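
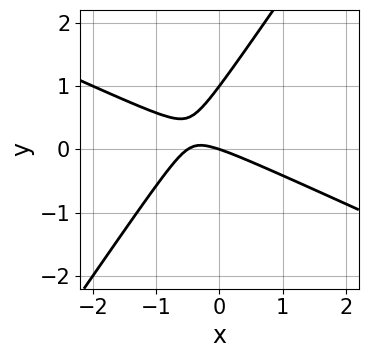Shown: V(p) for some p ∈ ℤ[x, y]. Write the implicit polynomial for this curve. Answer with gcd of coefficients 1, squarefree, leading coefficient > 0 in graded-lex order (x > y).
First, degree: no degree-1 curve has this shape, so deg p = 2.
Then, from the axis intercepts and sections: it crosses the x-axis at the gridline x = 0; the y-axis gridline crossings are at y ∈ {0, 1}.
Finally, solving for integer coefficients yields p as stated.

2*x^2 + 3*x*y - 3*y^2 + x + 3*y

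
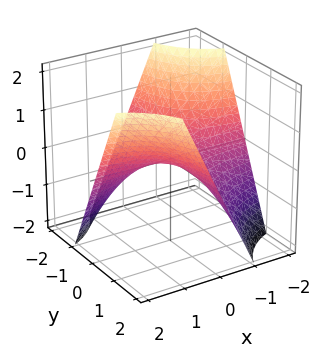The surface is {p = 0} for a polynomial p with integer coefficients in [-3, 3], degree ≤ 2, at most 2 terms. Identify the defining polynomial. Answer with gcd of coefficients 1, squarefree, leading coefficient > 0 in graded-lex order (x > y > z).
x*y - z

First, the degree is 2 — a hyperbolic paraboloid; a quadric.
Then, checking where it meets the axes: one z-axis crossing is at z = 0; the visible y-axis segment lies entirely on the surface.
Finally, solving for integer coefficients yields p as stated. Check: (2, 0, 0) on the x-axis lies on the surface, and p(2, 0, 0) = 0. ✓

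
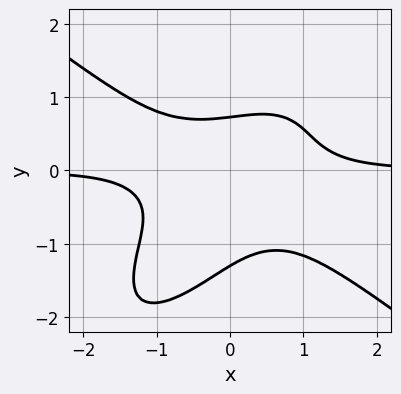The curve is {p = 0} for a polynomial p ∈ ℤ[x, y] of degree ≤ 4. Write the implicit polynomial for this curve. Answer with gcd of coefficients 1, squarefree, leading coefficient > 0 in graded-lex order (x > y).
Degree: the shape is more complex than any degree-3 curve, so deg p = 4.
Reading off the gridlines: it misses every integer gridline on the x-axis.
Fitting integer coefficients to these (and the overall shape) gives p.

3*x^3*y - 3*x*y^3 + 3*y^4 + 3*y^3 - 2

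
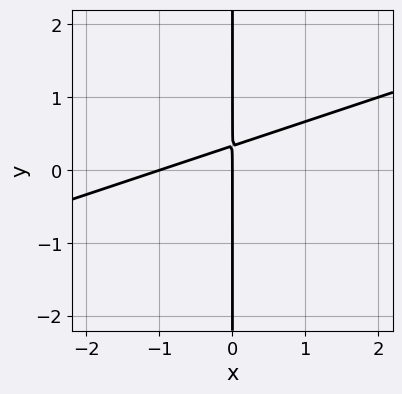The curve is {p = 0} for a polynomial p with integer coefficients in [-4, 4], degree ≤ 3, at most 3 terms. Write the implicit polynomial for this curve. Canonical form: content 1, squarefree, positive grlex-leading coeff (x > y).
x^2 - 3*x*y + x

(a) deg p = 2. No degree-1 curve has this shape.
(b) From the visible intercepts: the x-axis gridline crossings are at x ∈ {-1, 0}; the visible y-axis segment lies entirely on the curve.
(c) Assembling these constraints gives the stated polynomial.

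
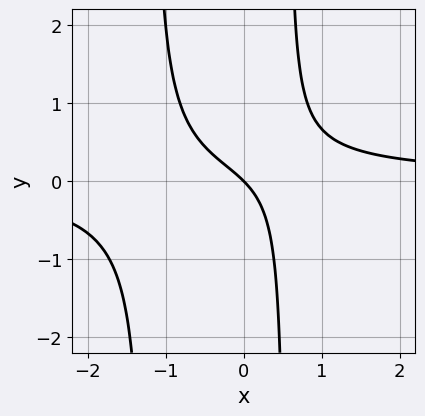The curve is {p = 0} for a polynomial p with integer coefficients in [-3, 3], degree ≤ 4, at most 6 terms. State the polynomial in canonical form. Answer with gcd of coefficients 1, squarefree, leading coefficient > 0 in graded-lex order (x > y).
3*x^2*y + 2*x*y - 2*x - 2*y

(a) The degree is 3 — the shape is more complex than any degree-2 curve.
(b) From the visible intercepts: one x-axis crossing is at x = 0; it crosses the y-axis at the gridline y = 0.
(c) Solving for integer coefficients yields p as stated.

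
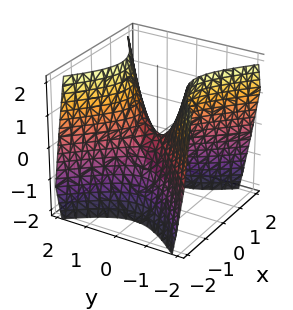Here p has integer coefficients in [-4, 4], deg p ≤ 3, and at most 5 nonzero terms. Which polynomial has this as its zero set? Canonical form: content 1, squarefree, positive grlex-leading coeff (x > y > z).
1. deg p = 2.
2. Symmetries: the y ↦ −y reflection is a symmetry, so y appears only in even powers; mirror symmetry x ↦ −x ⇒ only even powers of x.
3. From the visible intercepts: it meets the y-axis at y = 0 (among the integer gridlines); it crosses the x-axis at the gridline x = 0; it crosses the z-axis at the gridline z = 0.
4. These observations pin down the coefficients.

3*x^2 - 3*y^2 + 2*z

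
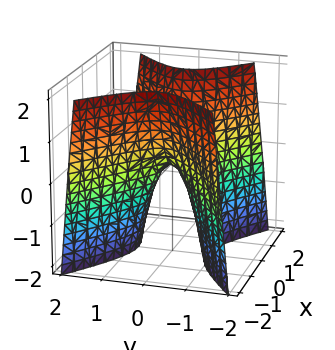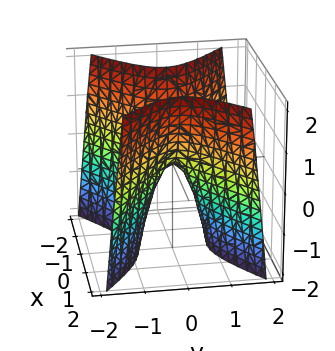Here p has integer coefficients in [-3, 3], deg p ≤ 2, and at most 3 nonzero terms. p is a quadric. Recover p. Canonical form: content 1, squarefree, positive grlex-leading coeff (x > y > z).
2*x^2 - 3*y^2 - z

First, degree: a hyperbolic paraboloid; a quadric, so deg p = 2.
Then, symmetries: mirror symmetry y ↦ −y ⇒ only even powers of y; the x ↦ −x reflection is a symmetry, so x appears only in even powers.
Then, from the axis intercepts and sections: it meets the y-axis at y = 0 (among the integer gridlines); it meets the z-axis at z = 0 (among the integer gridlines); it crosses the x-axis at the gridline x = 0.
Finally, fitting integer coefficients to these (and the overall shape) gives p.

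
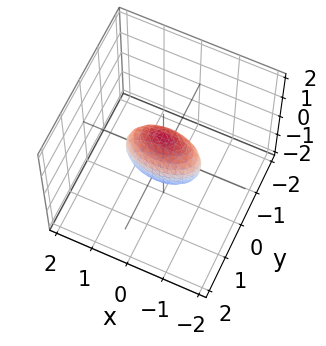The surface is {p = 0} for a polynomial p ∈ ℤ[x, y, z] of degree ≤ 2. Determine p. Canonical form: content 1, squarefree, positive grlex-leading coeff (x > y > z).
x^2 + 3*y^2 + z^2 - 1

First, degree: a closed, bounded, convex surface; a quadric, so deg p = 2.
Then, symmetries: the x ↦ −x reflection is a symmetry, so x appears only in even powers; the y ↦ −y reflection is a symmetry, so y appears only in even powers; mirror symmetry z ↦ −z ⇒ only even powers of z.
Then, against the integer gridlines: the z-axis gridline crossings are at z ∈ {-1, 1}; the x-axis gridline crossings are at x ∈ {-1, 1}.
Finally, assembling these constraints gives the stated polynomial.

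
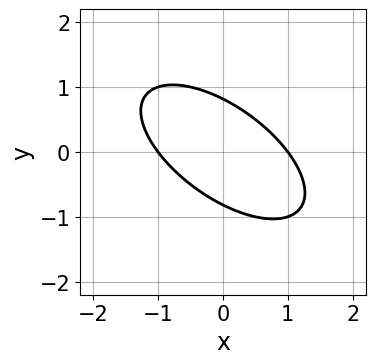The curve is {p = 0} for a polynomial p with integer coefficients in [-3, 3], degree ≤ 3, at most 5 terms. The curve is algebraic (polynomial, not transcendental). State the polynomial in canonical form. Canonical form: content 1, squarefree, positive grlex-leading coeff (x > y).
(a) deg p = 2.
(b) From the axis intercepts and sections: among the integer gridlines, it crosses the x-axis at x ∈ {-1, 1}.
(c) Fitting integer coefficients to these (and the overall shape) gives p.

2*x^2 + 3*x*y + 3*y^2 - 2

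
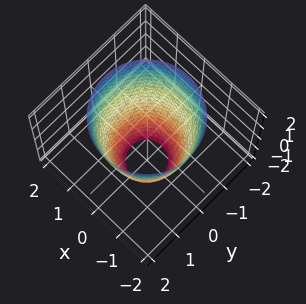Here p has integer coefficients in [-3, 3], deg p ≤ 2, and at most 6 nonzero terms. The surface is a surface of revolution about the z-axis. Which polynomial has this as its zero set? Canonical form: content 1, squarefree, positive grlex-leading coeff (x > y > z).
1. Degree: the shape is more complex than any degree-1 surface, so deg p = 2.
2. Symmetries: the z-axis is an axis of rotation, so x and y enter only as x² + y².
3. Reading off the gridlines: a circular section at z = -1 has radius exactly 1; it misses every integer gridline on the z-axis.
4. Together with the visible shape, these determine p as stated.

2*x^2 + 2*y^2 - z - 3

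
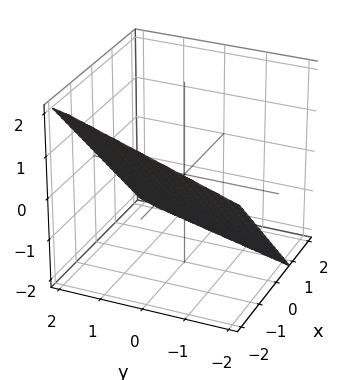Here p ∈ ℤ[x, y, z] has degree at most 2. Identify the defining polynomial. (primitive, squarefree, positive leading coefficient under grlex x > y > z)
3*x - y + 3*z + 2

First, deg p = 1. Every cross-section is a straight line — this is a plane.
Next, against the integer gridlines: it crosses the y-axis at the gridline y = 2.
Finally, together with the visible shape, these determine p as stated.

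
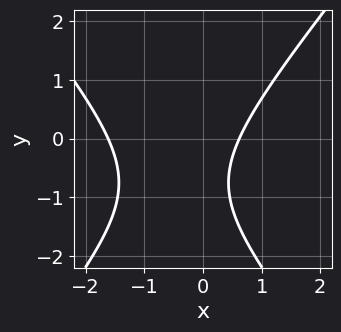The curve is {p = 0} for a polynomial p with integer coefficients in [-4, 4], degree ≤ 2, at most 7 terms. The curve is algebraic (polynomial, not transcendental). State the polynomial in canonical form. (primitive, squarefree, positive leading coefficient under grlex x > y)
1. deg p = 2. A generic line meets the curve in up to 2 points.
2. Checking where it meets the axes: no y-intercept at any integer in the box.
3. Solving for integer coefficients yields p as stated.

3*x^2 - 2*y^2 + 3*x - 3*y - 3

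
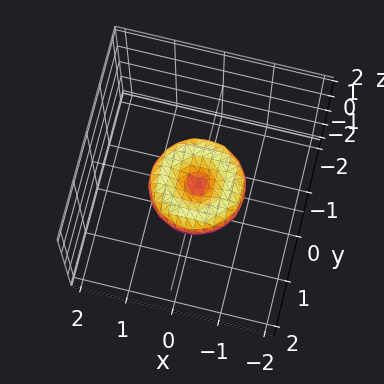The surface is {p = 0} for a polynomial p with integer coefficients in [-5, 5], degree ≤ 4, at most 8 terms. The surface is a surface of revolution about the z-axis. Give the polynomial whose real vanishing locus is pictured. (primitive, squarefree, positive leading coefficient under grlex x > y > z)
2*x^4 + 4*x^2*y^2 + 2*y^4 - 2*x^2 - 2*y^2 + 3*z^2

(a) Degree: the shape is more complex than any degree-3 surface, so deg p = 4.
(b) By symmetry, the surface is invariant under rotation about z: p = q(x² + y², z).
(c) Reading off the gridlines: one z-axis crossing is at z = 0; a circular section at z = 0 has radius exactly 1.
(d) Fitting integer coefficients to these (and the overall shape) gives p.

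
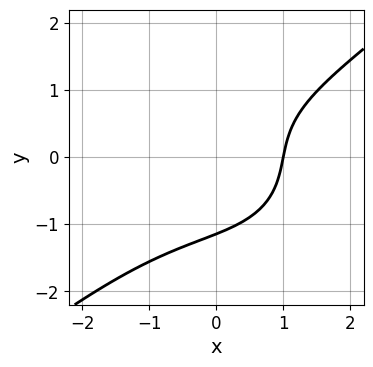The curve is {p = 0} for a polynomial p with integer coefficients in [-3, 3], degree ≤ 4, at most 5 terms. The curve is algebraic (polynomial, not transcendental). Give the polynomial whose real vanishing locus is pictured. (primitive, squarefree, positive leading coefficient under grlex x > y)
x^3 - 2*y^3 - x*y + 2*x - 3

The degree is 3 — the shape is more complex than any degree-2 curve.
Against the integer gridlines: it meets the x-axis at x = 1 (among the integer gridlines).
Putting this together gives p.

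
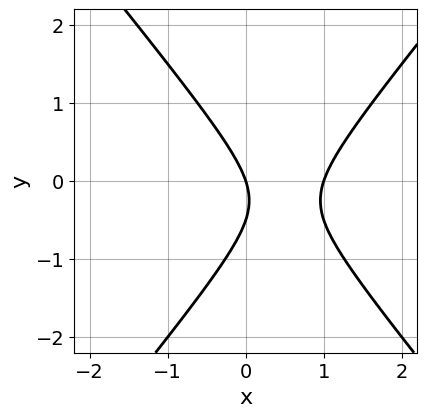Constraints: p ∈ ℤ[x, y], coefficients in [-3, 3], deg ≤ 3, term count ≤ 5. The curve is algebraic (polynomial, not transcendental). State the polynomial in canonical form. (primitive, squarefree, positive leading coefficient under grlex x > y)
1. The degree is 2 — no degree-1 curve has this shape.
2. Reading off the gridlines: the x-axis gridline crossings are at x ∈ {0, 1}; one y-axis crossing is at y = 0.
3. Solving for integer coefficients yields p as stated.

3*x^2 - 2*y^2 - 3*x - y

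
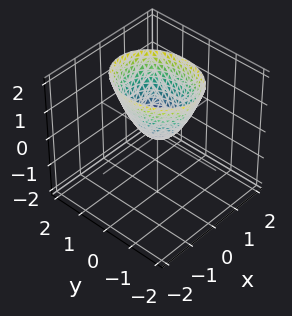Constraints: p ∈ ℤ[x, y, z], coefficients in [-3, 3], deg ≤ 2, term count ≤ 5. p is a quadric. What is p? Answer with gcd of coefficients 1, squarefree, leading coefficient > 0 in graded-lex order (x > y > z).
3*x^2 + 2*y^2 - 2*z

First, degree: a paraboloid; a quadric, so deg p = 2.
Then, symmetries: the y ↦ −y reflection is a symmetry, so y appears only in even powers; mirror symmetry x ↦ −x ⇒ only even powers of x.
Next, checking where it meets the axes: it crosses the z-axis at the gridline z = 0; it meets the y-axis at y = 0 (among the integer gridlines).
Finally, these observations pin down the coefficients.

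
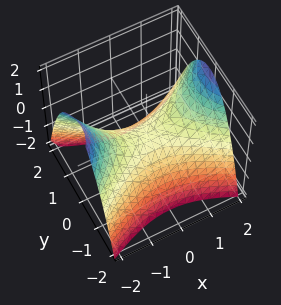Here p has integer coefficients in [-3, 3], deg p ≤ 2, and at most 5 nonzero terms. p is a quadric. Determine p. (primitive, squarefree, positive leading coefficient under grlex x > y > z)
First, degree: a saddle surface; a quadric, so deg p = 2.
Next, symmetries: mirror symmetry x ↦ −x ⇒ only even powers of x; mirror symmetry y ↦ −y ⇒ only even powers of y.
Then, from the visible intercepts: it crosses the y-axis at the gridline y = 0; it crosses the x-axis at the gridline x = 0.
Finally, fitting integer coefficients to these (and the overall shape) gives p.

x^2 - 2*y^2 - 2*z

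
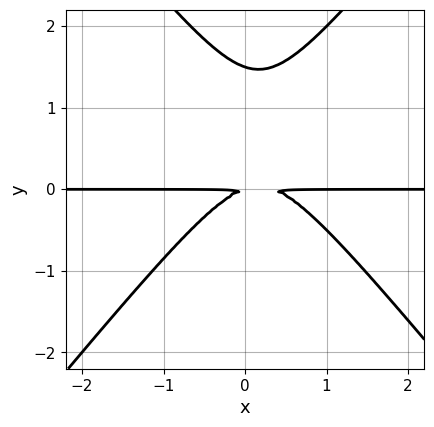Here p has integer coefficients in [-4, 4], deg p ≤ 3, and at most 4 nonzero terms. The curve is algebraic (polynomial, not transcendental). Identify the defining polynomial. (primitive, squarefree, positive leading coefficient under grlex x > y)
1. deg p = 3.
2. Reading off the gridlines: every point of the x-axis in the box is on the curve.
3. These observations pin down the coefficients.

3*x^2*y - 2*y^3 - x*y + 3*y^2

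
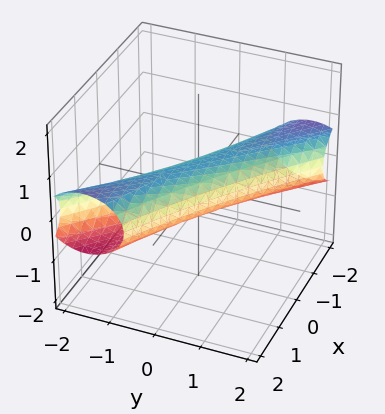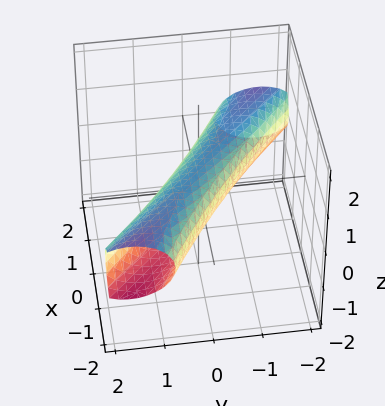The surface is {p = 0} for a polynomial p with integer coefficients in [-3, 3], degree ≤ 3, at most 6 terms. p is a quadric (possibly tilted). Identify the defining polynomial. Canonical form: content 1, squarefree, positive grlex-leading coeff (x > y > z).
(a) The degree is 2 — a generic line meets the surface in up to 2 points.
(b) Checking where it meets the axes: among the integer gridlines, it crosses the x-axis at x ∈ {-1, 1}.
(c) Together with the visible shape, these determine p as stated.

x^2 + 3*x*y + 2*y^2 + 3*z^2 - 1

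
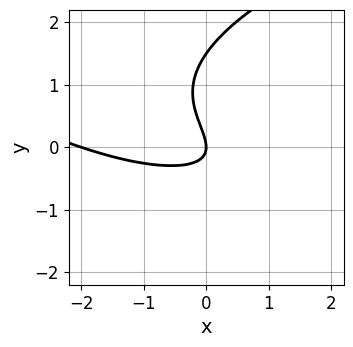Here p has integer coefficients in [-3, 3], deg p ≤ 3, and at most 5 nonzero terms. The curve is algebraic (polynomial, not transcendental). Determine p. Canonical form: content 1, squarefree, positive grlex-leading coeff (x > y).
2*y^3 - x^2 - 3*x*y - 3*y^2 - 2*x

1. The degree is 3 — the shape is more complex than any degree-2 curve.
2. From the axis intercepts and sections: among the integer gridlines, it crosses the x-axis at x ∈ {-2, 0}; it meets the y-axis at y = 0 (among the integer gridlines).
3. Fitting integer coefficients to these (and the overall shape) gives p.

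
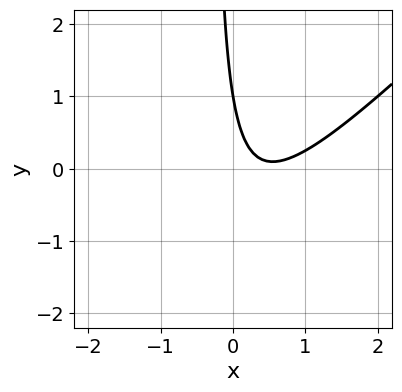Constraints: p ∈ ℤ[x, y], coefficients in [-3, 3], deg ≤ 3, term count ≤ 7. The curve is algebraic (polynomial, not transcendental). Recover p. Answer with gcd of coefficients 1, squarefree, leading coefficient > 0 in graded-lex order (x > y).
3*x^2 - 3*x*y - 3*x - y + 1

First, deg p = 2.
Next, against the integer gridlines: it meets the y-axis at y = 1 (among the integer gridlines); no x-intercept at any integer in the box.
Finally, matching integer coefficients to the picture gives p.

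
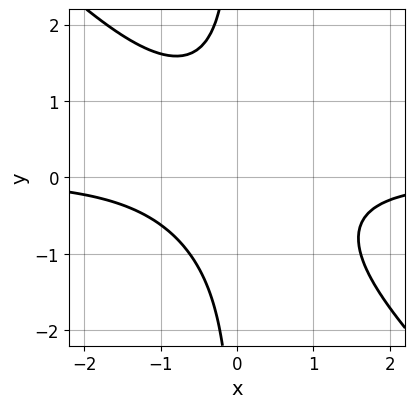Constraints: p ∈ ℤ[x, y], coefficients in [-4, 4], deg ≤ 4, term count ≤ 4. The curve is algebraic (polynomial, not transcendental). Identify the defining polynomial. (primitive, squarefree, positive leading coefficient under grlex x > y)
(a) Degree: no degree-2 curve has this shape, so deg p = 3.
(b) Checking where it meets the axes: it misses every integer gridline on the y-axis; it misses every integer gridline on the x-axis.
(c) The integer polynomial consistent with all of this is the stated p.

x^2*y + x*y^2 + 1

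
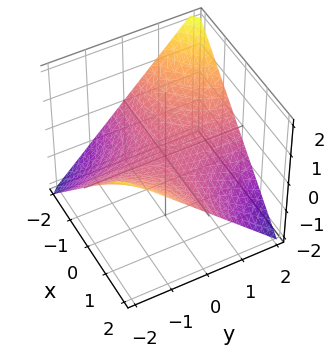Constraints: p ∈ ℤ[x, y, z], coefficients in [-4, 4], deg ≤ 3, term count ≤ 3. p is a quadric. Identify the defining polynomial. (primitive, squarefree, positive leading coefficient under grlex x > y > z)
1. The degree is 2 — a hyperbolic paraboloid; a quadric.
2. Checking where it meets the axes: the visible x-axis segment lies entirely on the surface; the visible y-axis segment lies entirely on the surface; it meets the z-axis at z = 0 (among the integer gridlines).
3. Assembling these constraints gives the stated polynomial.

x*y + 2*z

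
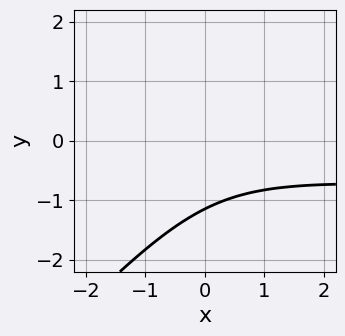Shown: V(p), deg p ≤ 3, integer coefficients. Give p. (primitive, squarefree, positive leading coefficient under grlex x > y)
x^2*y - 3*x*y^2 + 2*y^3 + x^2 + 3

(a) Degree: no degree-2 curve has this shape, so deg p = 3.
(b) From the visible intercepts: the curve avoids every integer x-axis point in the box.
(c) Together with the visible shape, these determine p as stated.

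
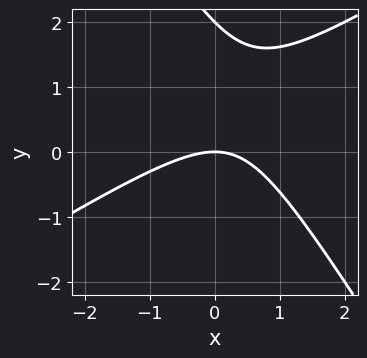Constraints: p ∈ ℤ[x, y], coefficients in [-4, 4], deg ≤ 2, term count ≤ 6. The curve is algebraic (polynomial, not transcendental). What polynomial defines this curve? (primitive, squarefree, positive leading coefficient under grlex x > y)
(a) Degree: a generic line meets the curve in up to 2 points, so deg p = 2.
(b) From the axis intercepts and sections: one x-axis crossing is at x = 0; the y-axis gridline crossings are at y ∈ {0, 2}.
(c) Assembling these constraints gives the stated polynomial.

x^2 - x*y - y^2 + 2*y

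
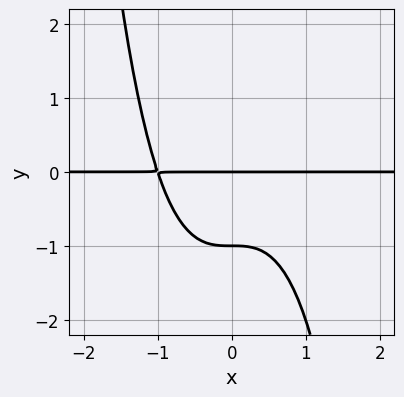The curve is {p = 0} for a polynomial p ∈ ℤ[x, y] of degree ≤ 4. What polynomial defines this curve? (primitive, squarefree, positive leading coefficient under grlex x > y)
x^3*y + y^2 + y

1. Degree: no degree-3 curve has this shape, so deg p = 4.
2. Checking where it meets the axes: among the integer gridlines, it crosses the y-axis at y ∈ {-1, 0}; the visible x-axis segment lies entirely on the curve.
3. Assembling these constraints gives the stated polynomial.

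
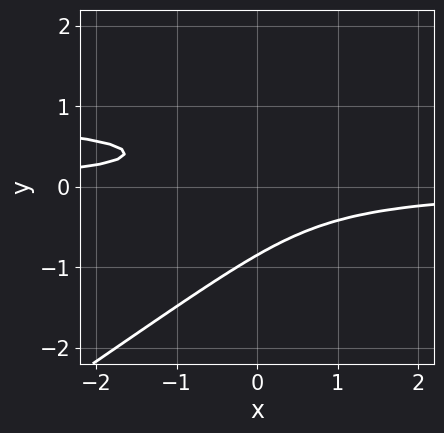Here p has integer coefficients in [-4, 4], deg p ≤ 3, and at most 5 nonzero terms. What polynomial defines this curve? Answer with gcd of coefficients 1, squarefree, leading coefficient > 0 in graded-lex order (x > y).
First, deg p = 3. No degree-2 curve has this shape.
Then, reading off the gridlines: it misses every integer gridline on the x-axis.
Finally, assembling these constraints gives the stated polynomial.

2*x*y^2 - 3*y^3 - 2*x*y + y - 1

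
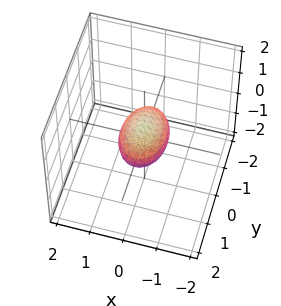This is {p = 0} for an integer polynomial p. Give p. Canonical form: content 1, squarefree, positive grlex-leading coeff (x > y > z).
2*x^2 + y^2 + 3*z^2 - 1

deg p = 2. Bounded and convex; a quadric.
Symmetries: it's symmetric under y → −y, forcing even powers of y; mirror symmetry z ↦ −z ⇒ only even powers of z; mirror symmetry x ↦ −x ⇒ only even powers of x.
From the visible intercepts: among the integer gridlines, it crosses the y-axis at y ∈ {-1, 1}.
Together with the visible shape, these determine p as stated.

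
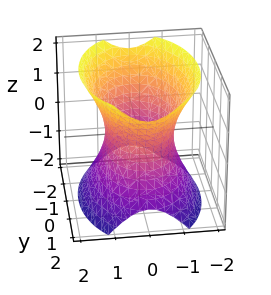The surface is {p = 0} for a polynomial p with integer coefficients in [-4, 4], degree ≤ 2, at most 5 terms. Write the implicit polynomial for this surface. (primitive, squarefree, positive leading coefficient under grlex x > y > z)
(a) Degree: an hourglass — one-sheet hyperboloid; a quadric, so deg p = 2.
(b) Symmetries: mirror symmetry z ↦ −z ⇒ only even powers of z; the x ↦ −x reflection is a symmetry, so x appears only in even powers; mirror symmetry y ↦ −y ⇒ only even powers of y.
(c) Against the integer gridlines: it misses every integer gridline on the z-axis; the x-axis gridline crossings are at x ∈ {-1, 1}.
(d) Fitting integer coefficients to these (and the overall shape) gives p.

2*x^2 + y^2 - z^2 - 2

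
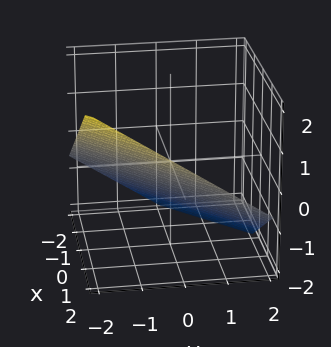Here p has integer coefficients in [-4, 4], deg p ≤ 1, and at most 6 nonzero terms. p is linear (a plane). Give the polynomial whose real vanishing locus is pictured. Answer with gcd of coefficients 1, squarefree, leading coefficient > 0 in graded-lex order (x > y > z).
2*x - 2*y - 3*z - 2

(a) Degree: the surface is flat (a plane), so deg p = 1.
(b) Checking where it meets the axes: it meets the x-axis at x = 1 (among the integer gridlines); it meets the y-axis at y = -1 (among the integer gridlines).
(c) The integer polynomial consistent with all of this is the stated p.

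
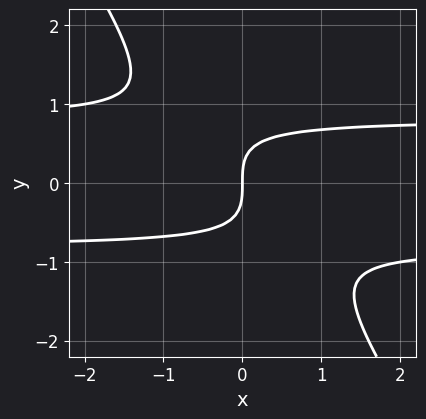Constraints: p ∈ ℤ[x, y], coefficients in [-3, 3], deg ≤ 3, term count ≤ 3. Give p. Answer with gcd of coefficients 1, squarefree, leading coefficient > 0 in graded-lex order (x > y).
(a) The degree is 3 — the shape is more complex than any degree-2 curve.
(b) Observable constraints: it crosses the x-axis at the gridline x = 0; it meets the y-axis at y = 0 (among the integer gridlines).
(c) The integer polynomial consistent with all of this is the stated p.

3*x*y^2 + 2*y^3 - 2*x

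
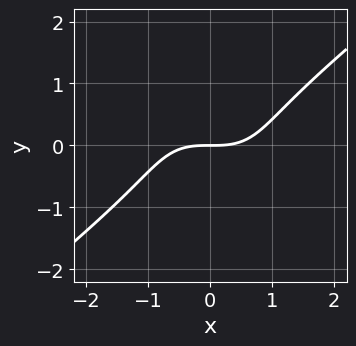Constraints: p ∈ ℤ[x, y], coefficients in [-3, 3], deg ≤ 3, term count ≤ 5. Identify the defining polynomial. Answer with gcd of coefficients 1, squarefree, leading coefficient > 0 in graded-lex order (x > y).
x^3 - 2*y^3 - 2*y

deg p = 3. A generic line meets the curve in up to 3 points.
From the visible intercepts: it meets the y-axis at y = 0 (among the integer gridlines); it crosses the x-axis at the gridline x = 0.
Together with the visible shape, these determine p as stated.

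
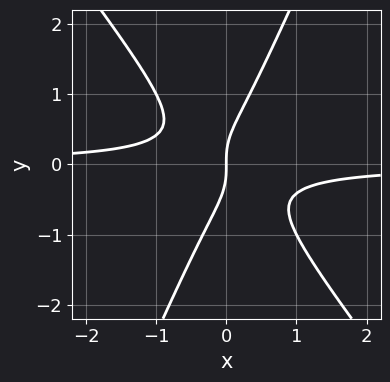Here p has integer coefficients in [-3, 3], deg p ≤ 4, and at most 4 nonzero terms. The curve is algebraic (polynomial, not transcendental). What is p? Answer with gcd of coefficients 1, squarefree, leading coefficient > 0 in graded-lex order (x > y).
3*x^2*y + x*y^2 - y^3 + x

The degree is 3 — no degree-2 curve has this shape.
Checking where it meets the axes: it meets the y-axis at y = 0 (among the integer gridlines); one x-axis crossing is at x = 0.
Together with the visible shape, these determine p as stated.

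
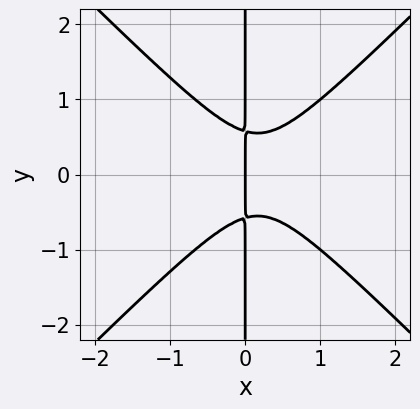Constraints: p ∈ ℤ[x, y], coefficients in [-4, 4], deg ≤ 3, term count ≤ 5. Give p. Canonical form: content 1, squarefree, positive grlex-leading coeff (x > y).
The degree is 3 — a generic line meets the curve in up to 3 points.
Symmetries: mirror symmetry y ↦ −y ⇒ only even powers of y.
From the visible intercepts: it meets the x-axis at x = 0 (among the integer gridlines); every point of the y-axis in the box is on the curve.
Solving for integer coefficients yields p as stated.

3*x^3 - 3*x*y^2 - x^2 + x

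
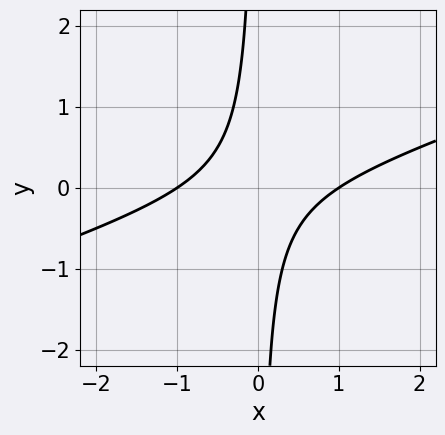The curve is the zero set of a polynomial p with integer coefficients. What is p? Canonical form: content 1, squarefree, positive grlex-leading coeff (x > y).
x^2 - 3*x*y - 1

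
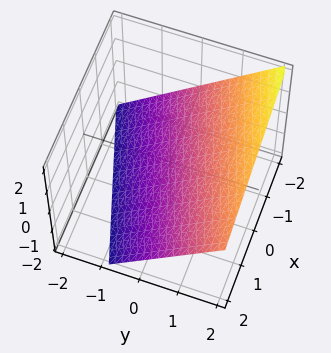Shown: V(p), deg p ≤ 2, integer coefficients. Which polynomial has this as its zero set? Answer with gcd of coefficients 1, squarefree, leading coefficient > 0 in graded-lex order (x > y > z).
x - 3*y + 3*z + 2

deg p = 1. Every cross-section is a straight line — this is a plane.
Reading off the gridlines: it crosses the x-axis at the gridline x = -2.
These observations pin down the coefficients.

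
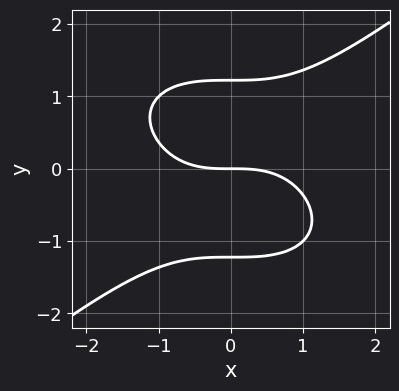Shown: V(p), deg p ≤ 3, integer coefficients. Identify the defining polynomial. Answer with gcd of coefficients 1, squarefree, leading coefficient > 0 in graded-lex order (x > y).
(a) deg p = 3.
(b) Observable constraints: it meets the y-axis at y = 0 (among the integer gridlines); one x-axis crossing is at x = 0.
(c) Matching integer coefficients to the picture gives p.

x^3 - 2*y^3 + 3*y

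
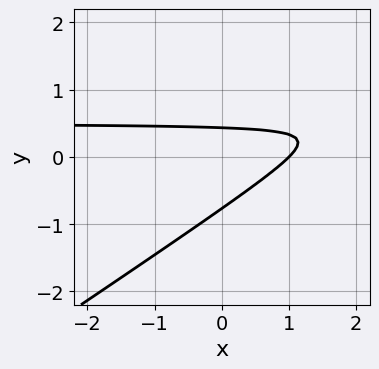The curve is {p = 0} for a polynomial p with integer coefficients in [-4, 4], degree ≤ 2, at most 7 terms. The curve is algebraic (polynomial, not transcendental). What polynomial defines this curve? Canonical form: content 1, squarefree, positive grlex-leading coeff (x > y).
First, deg p = 2. No degree-1 curve has this shape.
Next, against the integer gridlines: it meets the x-axis at x = 1 (among the integer gridlines).
Finally, assembling these constraints gives the stated polynomial.

2*x*y - 3*y^2 - x - y + 1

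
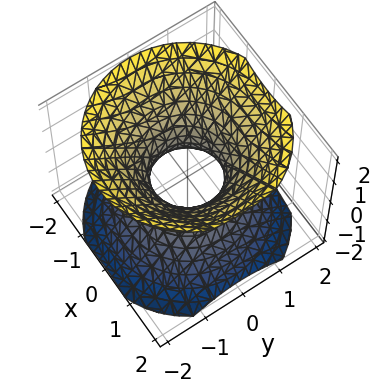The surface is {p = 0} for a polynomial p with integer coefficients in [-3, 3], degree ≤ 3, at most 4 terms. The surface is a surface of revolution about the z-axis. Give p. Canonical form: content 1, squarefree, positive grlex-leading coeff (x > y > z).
3*x^2 + 3*y^2 - 3*z^2 - 2

(a) The degree is 2 — a generic line meets the surface in up to 2 points.
(b) Symmetry: the z-axis is an axis of rotation, so x and y enter only as x² + y².
(c) From the visible intercepts: it misses every integer gridline on the z-axis; a circular section at z = 1 has radius between 1 and 2.
(d) These observations pin down the coefficients.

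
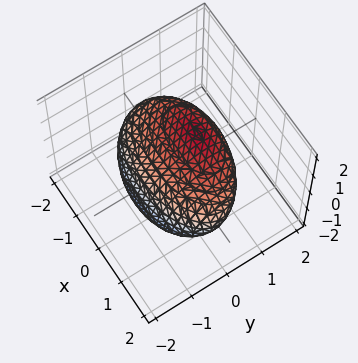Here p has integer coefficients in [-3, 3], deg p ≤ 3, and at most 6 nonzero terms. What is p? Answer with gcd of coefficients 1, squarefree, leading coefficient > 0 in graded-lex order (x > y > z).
The degree is 2 — no degree-1 surface has this shape.
Against the integer gridlines: the z-axis gridline crossings are at z ∈ {-1, 1}; among the integer gridlines, it crosses the y-axis at y ∈ {-1, 1}.
Together with the visible shape, these determine p as stated.

x^2 + 3*y^2 - 3*y*z + 3*z^2 - 3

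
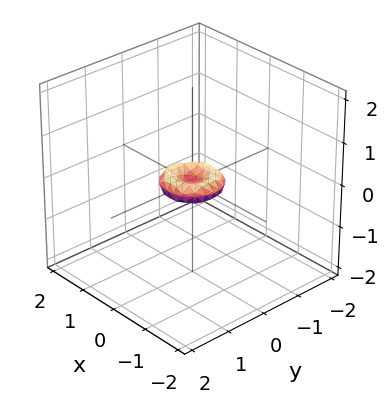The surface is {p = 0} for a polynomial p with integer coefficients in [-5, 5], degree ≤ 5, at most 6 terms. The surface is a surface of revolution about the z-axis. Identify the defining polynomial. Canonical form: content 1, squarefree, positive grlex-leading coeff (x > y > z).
2*x^4 + 4*x^2*y^2 + 2*y^4 - x^2 - y^2 + 3*z^2

1. The degree is 4 — no degree-3 surface has this shape.
2. Symmetry: the z-axis is an axis of rotation, so x and y enter only as x² + y².
3. Against the integer gridlines: one z-axis crossing is at z = 0; a circular section at z = 0 has radius between 0 and 1.
4. Solving for integer coefficients yields p as stated.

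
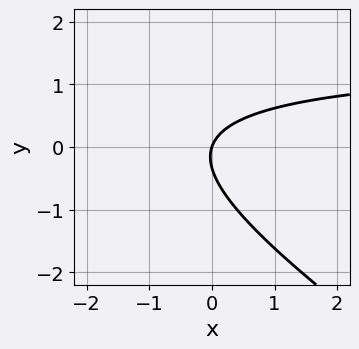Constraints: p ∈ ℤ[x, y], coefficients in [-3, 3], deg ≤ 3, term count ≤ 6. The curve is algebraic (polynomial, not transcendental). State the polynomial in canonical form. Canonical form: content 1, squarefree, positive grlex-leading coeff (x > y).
2*x*y + 3*y^2 - 3*x + y

(a) Degree: a generic line meets the curve in up to 2 points, so deg p = 2.
(b) From the axis intercepts and sections: it crosses the y-axis at the gridline y = 0; it meets the x-axis at x = 0 (among the integer gridlines).
(c) Together with the visible shape, these determine p as stated.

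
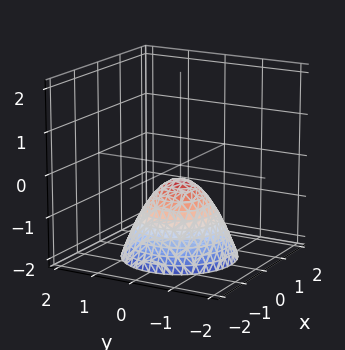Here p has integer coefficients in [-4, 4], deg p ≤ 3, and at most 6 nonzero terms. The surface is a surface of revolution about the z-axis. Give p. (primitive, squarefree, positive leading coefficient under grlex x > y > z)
3*x^2 + 3*y^2 + 3*z + 1

deg p = 2.
Symmetries: rotational symmetry about the z-axis ⇒ p depends on x, y only through x² + y².
Reading off the gridlines: no y-intercept at any integer in the box; it misses every integer gridline on the x-axis.
Matching integer coefficients to the picture gives p.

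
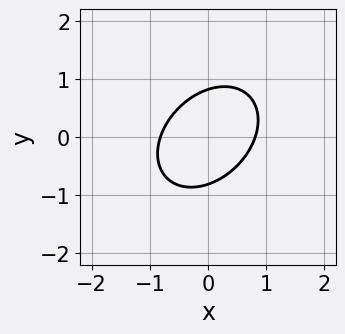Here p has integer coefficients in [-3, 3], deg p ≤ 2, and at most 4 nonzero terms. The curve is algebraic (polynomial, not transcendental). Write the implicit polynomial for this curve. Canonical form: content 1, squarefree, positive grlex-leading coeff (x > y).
First, the degree is 2 — no degree-1 curve has this shape.
Finally, putting this together gives p.

3*x^2 - 2*x*y + 3*y^2 - 2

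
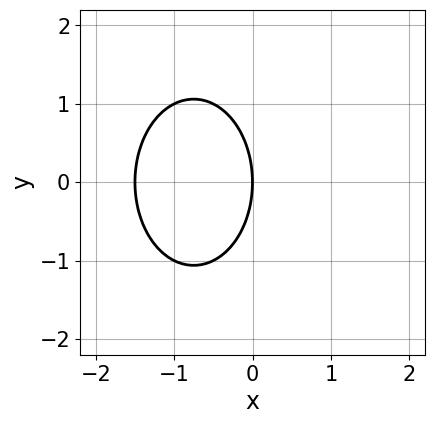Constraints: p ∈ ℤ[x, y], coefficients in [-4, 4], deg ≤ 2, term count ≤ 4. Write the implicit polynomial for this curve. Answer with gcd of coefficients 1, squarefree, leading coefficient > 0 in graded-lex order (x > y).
First, deg p = 2. A generic line meets the curve in up to 2 points.
Then, symmetries: mirror symmetry y ↦ −y ⇒ only even powers of y.
Then, checking where it meets the axes: it crosses the y-axis at the gridline y = 0; one x-axis crossing is at x = 0.
Finally, matching integer coefficients to the picture gives p.

2*x^2 + y^2 + 3*x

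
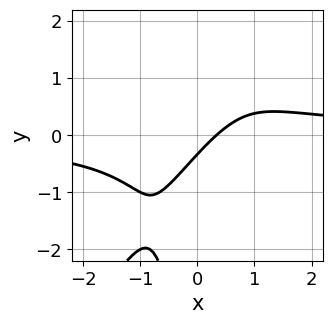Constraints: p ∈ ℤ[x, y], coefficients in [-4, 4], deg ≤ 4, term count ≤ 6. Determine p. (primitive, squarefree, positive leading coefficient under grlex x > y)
deg p = 3.
Matching integer coefficients to the picture gives p.

3*x^2*y - 2*x*y^2 - 3*x + 3*y + 1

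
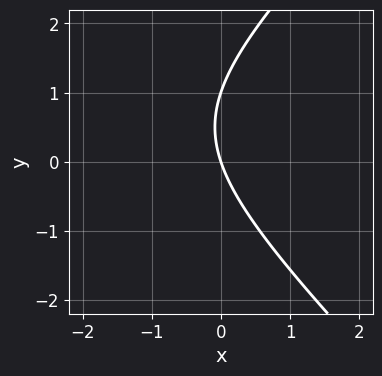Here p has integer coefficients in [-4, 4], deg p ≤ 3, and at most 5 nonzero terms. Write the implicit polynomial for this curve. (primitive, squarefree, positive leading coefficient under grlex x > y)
x^2 - y^2 + 3*x + y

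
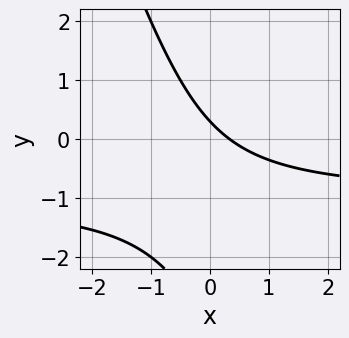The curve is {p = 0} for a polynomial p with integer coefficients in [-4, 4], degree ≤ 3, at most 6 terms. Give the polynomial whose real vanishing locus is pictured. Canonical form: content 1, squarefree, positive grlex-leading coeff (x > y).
3*x*y + y^2 + 3*x + 3*y - 1

(a) deg p = 2. No degree-1 curve has this shape.
(b) Matching integer coefficients to the picture gives p.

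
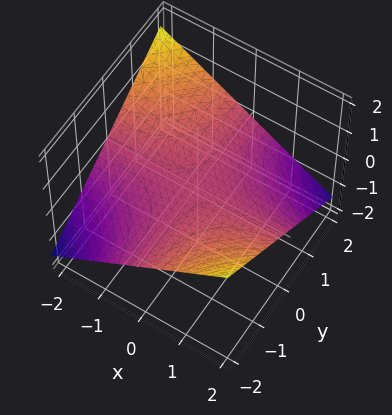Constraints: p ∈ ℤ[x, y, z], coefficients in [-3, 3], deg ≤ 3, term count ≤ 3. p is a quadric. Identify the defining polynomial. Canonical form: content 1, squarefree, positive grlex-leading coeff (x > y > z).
x*y + 3*z

1. deg p = 2. A hyperbolic paraboloid; a quadric.
2. Reading off the gridlines: it crosses the z-axis at the gridline z = 0; the visible y-axis segment lies entirely on the surface.
3. Putting this together gives p. Check: (-1, 0, 0) on the x-axis lies on the surface, and p(-1, 0, 0) = 0. ✓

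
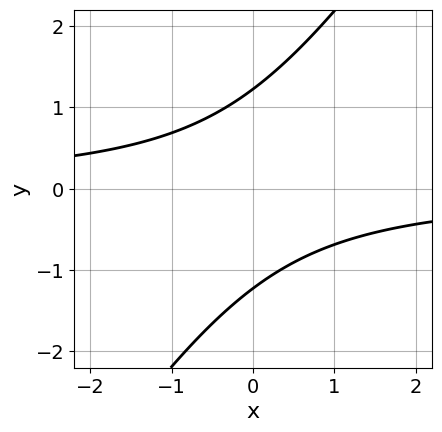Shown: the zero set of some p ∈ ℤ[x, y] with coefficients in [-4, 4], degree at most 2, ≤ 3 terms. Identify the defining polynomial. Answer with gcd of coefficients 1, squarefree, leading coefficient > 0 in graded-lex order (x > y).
3*x*y - 2*y^2 + 3

First, degree: the shape is more complex than any degree-1 curve, so deg p = 2.
Then, reading off the gridlines: the curve avoids every integer x-axis point in the box.
Finally, the integer polynomial consistent with all of this is the stated p.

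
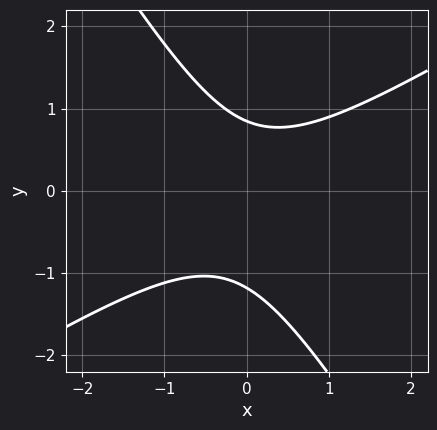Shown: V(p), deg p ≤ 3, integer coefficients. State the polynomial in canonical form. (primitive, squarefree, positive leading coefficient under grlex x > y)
Degree: no degree-1 curve has this shape, so deg p = 2.
Against the integer gridlines: no x-intercept at any integer in the box.
Matching integer coefficients to the picture gives p.

3*x^2 - 3*x*y - 3*y^2 - y + 3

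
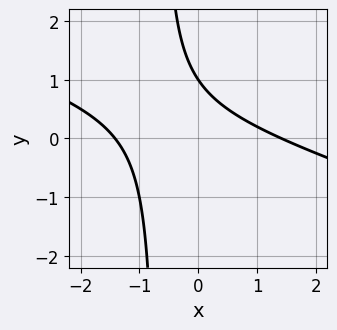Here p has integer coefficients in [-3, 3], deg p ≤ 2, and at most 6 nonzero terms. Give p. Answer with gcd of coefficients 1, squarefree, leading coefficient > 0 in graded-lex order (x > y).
x^2 + 3*x*y + 2*y - 2

1. The degree is 2 — no degree-1 curve has this shape.
2. Reading off the gridlines: one y-axis crossing is at y = 1.
3. These observations pin down the coefficients.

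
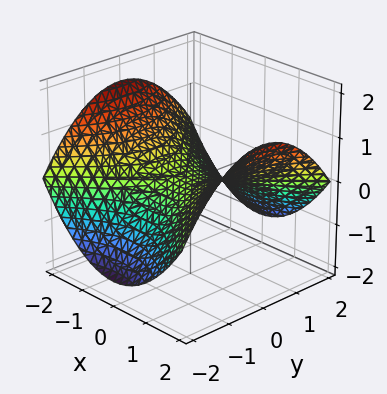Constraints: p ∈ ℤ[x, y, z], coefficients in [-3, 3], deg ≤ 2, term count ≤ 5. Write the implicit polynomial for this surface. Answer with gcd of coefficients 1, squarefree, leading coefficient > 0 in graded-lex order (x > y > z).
First, degree: a hyperbolic paraboloid; a quadric, so deg p = 2.
Then, symmetries: mirror symmetry y ↦ −y ⇒ only even powers of y; it's symmetric under x → −x, forcing even powers of x.
Next, from the axis intercepts and sections: one z-axis crossing is at z = 0; it crosses the y-axis at the gridline y = 0.
Finally, putting this together gives p.

x^2 - y^2 - 3*z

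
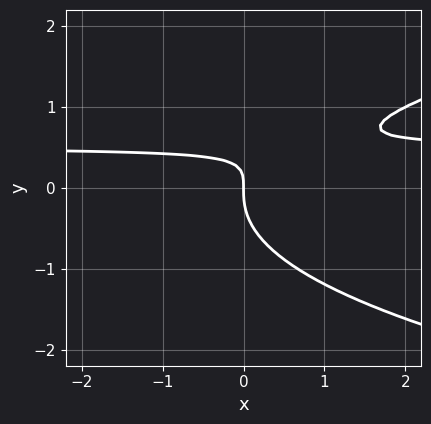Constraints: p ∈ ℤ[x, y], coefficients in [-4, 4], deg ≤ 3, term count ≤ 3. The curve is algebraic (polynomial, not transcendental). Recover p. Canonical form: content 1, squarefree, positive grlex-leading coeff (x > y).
2*y^3 - 2*x*y + x

First, deg p = 3.
Then, checking where it meets the axes: one y-axis crossing is at y = 0; it crosses the x-axis at the gridline x = 0.
Finally, solving for integer coefficients yields p as stated.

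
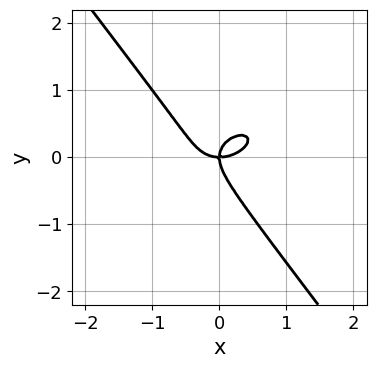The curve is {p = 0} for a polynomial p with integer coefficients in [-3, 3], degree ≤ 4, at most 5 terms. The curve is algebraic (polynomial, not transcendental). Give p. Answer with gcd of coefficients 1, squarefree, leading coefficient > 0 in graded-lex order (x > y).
The degree is 3 — a generic line meets the curve in up to 3 points.
Checking where it meets the axes: one x-axis crossing is at x = 0; it meets the y-axis at y = 0 (among the integer gridlines).
Putting this together gives p.

2*x^3 - x^2*y + 2*x*y^2 + 3*y^3 - 2*x*y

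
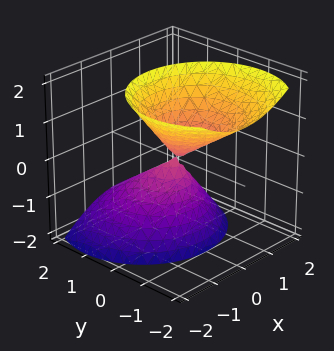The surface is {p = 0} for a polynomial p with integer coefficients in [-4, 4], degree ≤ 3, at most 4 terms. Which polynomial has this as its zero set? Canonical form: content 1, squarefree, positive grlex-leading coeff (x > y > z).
1. I count 2 distinct pieces.
2. Degree: a generic line meets the surface in up to 2 points, so deg p = 2.
3. Checking where it meets the axes: one y-axis crossing is at y = 0; it crosses the z-axis at the gridline z = 0; it crosses the x-axis at the gridline x = 0.
4. Fitting integer coefficients to these (and the overall shape) gives p.

3*x^2 + 3*y^2 + 3*y*z - 2*z^2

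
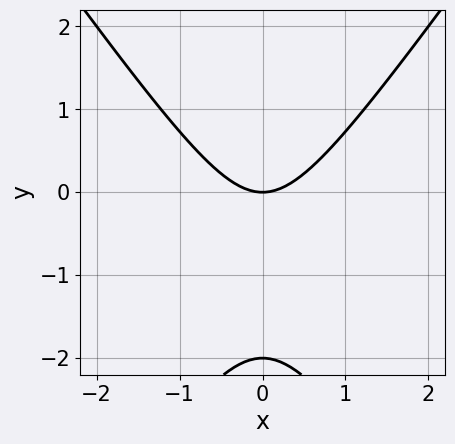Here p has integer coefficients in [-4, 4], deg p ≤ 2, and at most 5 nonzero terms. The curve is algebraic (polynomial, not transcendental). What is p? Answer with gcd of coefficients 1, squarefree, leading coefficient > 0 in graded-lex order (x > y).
Degree: no degree-1 curve has this shape, so deg p = 2.
Symmetries: it's symmetric under x → −x, forcing even powers of x.
Against the integer gridlines: among the integer gridlines, it crosses the y-axis at y ∈ {-2, 0}; it meets the x-axis at x = 0 (among the integer gridlines).
Solving for integer coefficients yields p as stated.

2*x^2 - y^2 - 2*y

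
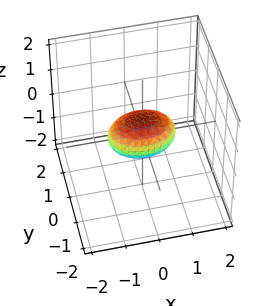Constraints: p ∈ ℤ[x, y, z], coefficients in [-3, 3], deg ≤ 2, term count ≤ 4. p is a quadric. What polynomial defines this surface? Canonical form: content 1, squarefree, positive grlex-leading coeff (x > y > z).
First, deg p = 2. Bounded and convex; a quadric.
Next, symmetries: it's symmetric under z → −z, forcing even powers of z; it's symmetric under x → −x, forcing even powers of x; the y ↦ −y reflection is a symmetry, so y appears only in even powers.
Next, from the axis intercepts and sections: the x-axis gridline crossings are at x ∈ {-1, 1}.
Finally, putting this together gives p.

x^2 + 2*y^2 + 2*z^2 - 1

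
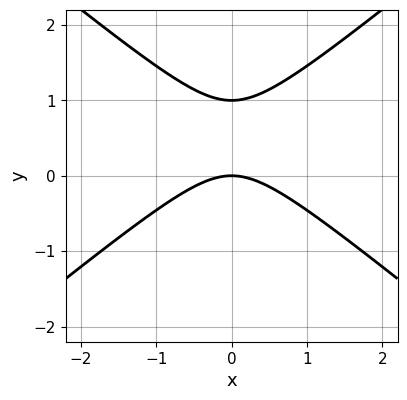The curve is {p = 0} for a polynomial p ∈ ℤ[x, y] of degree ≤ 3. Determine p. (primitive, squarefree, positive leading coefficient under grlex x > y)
1. The degree is 2 — a generic line meets the curve in up to 2 points.
2. Symmetries: the x ↦ −x reflection is a symmetry, so x appears only in even powers.
3. From the visible intercepts: it meets the x-axis at x = 0 (among the integer gridlines); among the integer gridlines, it crosses the y-axis at y ∈ {0, 1}.
4. Fitting integer coefficients to these (and the overall shape) gives p.

2*x^2 - 3*y^2 + 3*y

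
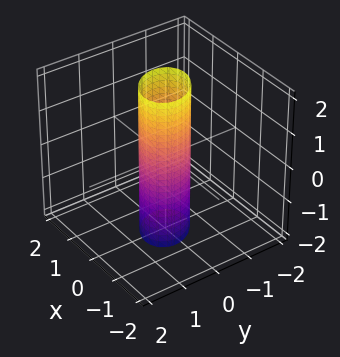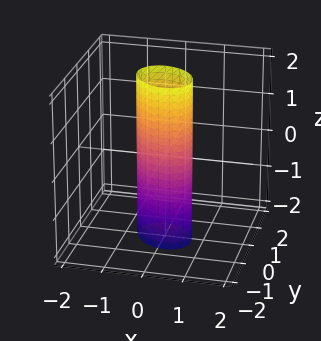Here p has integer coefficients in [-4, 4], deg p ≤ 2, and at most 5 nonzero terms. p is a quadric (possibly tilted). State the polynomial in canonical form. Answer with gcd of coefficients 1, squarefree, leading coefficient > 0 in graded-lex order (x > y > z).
2*x^2 + x*y + 2*y^2 - 1

1. The degree is 2 — the shape is more complex than any degree-1 surface.
2. From the axis intercepts and sections: it misses every integer gridline on the z-axis.
3. Matching integer coefficients to the picture gives p.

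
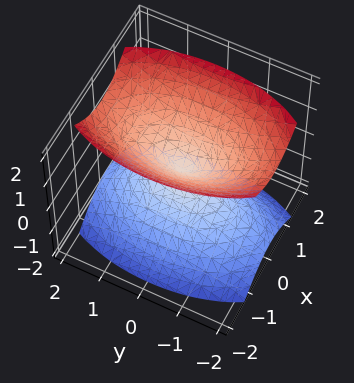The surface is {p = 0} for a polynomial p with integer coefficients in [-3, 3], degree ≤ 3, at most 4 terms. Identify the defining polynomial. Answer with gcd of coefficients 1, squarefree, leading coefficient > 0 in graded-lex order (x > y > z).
3*x^2 + y^2 - 2*z^2

There are 2 components. They look like related sheets of one shape, so recover p as a whole.
The degree is 2 — a double cone through the origin; a quadric.
Symmetries: the x ↦ −x reflection is a symmetry, so x appears only in even powers; mirror symmetry y ↦ −y ⇒ only even powers of y; mirror symmetry z ↦ −z ⇒ only even powers of z.
Against the integer gridlines: it meets the y-axis at y = 0 (among the integer gridlines); one x-axis crossing is at x = 0; it crosses the z-axis at the gridline z = 0.
The integer polynomial consistent with all of this is the stated p.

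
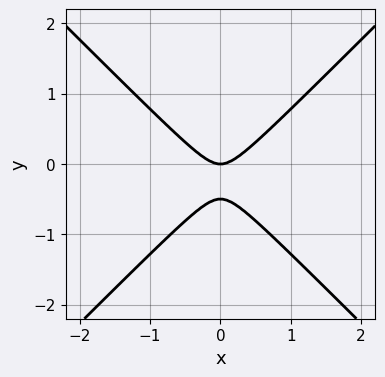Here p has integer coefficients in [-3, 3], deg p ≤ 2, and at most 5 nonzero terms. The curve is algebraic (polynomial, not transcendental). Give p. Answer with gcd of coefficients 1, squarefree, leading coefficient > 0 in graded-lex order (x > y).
2*x^2 - 2*y^2 - y

The degree is 2 — the shape is more complex than any degree-1 curve.
Symmetries: mirror symmetry x ↦ −x ⇒ only even powers of x.
Against the integer gridlines: it meets the y-axis at y = 0 (among the integer gridlines); one x-axis crossing is at x = 0.
Fitting integer coefficients to these (and the overall shape) gives p.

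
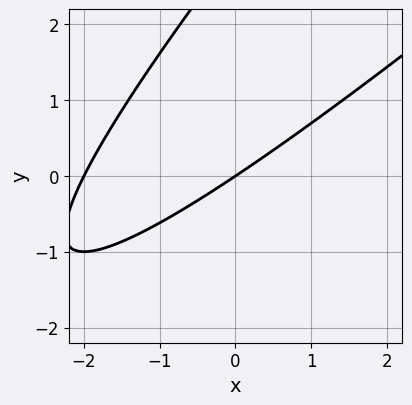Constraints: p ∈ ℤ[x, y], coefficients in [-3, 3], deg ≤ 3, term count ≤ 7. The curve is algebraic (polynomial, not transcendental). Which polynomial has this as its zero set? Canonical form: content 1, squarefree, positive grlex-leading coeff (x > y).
x^2 - 2*x*y + y^2 + 2*x - 3*y

(a) deg p = 2. A generic line meets the curve in up to 2 points.
(b) Against the integer gridlines: it crosses the y-axis at the gridline y = 0; among the integer gridlines, it crosses the x-axis at x ∈ {-2, 0}.
(c) Together with the visible shape, these determine p as stated.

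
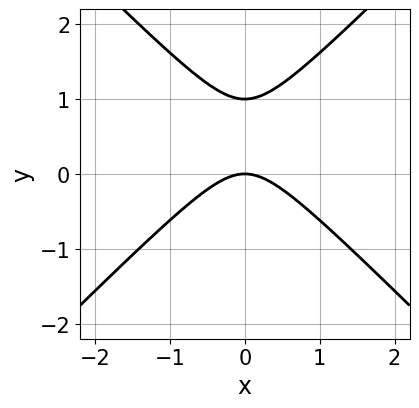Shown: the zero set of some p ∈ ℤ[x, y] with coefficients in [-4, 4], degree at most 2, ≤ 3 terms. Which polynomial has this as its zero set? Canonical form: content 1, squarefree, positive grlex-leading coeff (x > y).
x^2 - y^2 + y

Degree: no degree-1 curve has this shape, so deg p = 2.
Symmetries: mirror symmetry x ↦ −x ⇒ only even powers of x.
Observable constraints: one x-axis crossing is at x = 0; the y-axis gridline crossings are at y ∈ {0, 1}.
These observations pin down the coefficients.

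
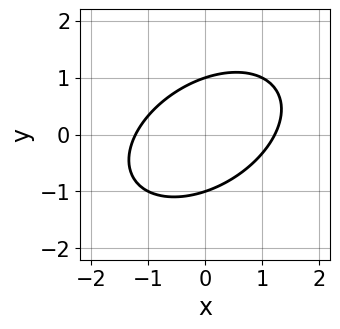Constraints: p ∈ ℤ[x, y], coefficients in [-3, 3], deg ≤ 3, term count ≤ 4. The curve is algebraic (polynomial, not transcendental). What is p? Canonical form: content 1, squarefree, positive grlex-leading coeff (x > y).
1. deg p = 2. A generic line meets the curve in up to 2 points.
2. Reading off the gridlines: among the integer gridlines, it crosses the y-axis at y ∈ {-1, 1}.
3. The integer polynomial consistent with all of this is the stated p.

2*x^2 - 2*x*y + 3*y^2 - 3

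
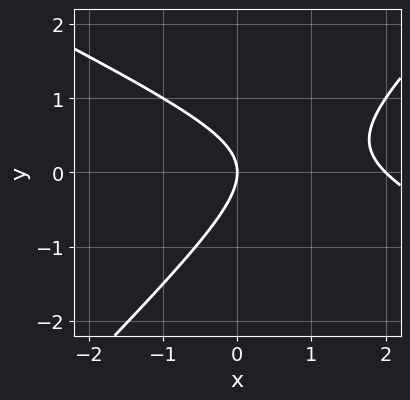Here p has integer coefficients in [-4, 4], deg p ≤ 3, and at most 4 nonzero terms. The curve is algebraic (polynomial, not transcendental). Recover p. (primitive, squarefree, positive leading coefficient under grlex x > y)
1. The degree is 2 — no degree-1 curve has this shape.
2. Against the integer gridlines: the x-axis gridline crossings are at x ∈ {0, 2}; it crosses the y-axis at the gridline y = 0.
3. Fitting integer coefficients to these (and the overall shape) gives p.

x^2 + x*y - 2*y^2 - 2*x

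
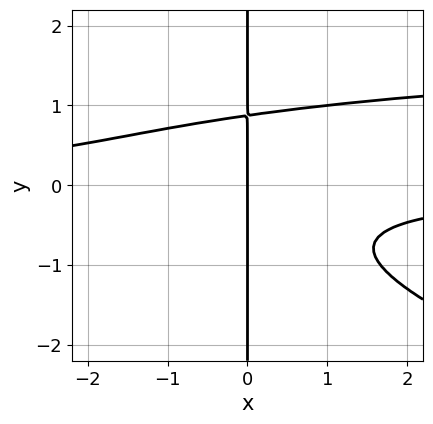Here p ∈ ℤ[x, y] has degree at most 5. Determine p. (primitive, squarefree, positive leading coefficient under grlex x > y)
x^2*y^2 + 3*x*y^3 - 2*x^2*y - 2*x

1. Degree: a generic line meets the curve in up to 4 points, so deg p = 4.
2. Checking where it meets the axes: it crosses the x-axis at the gridline x = 0; the visible y-axis segment lies entirely on the curve.
3. Solving for integer coefficients yields p as stated.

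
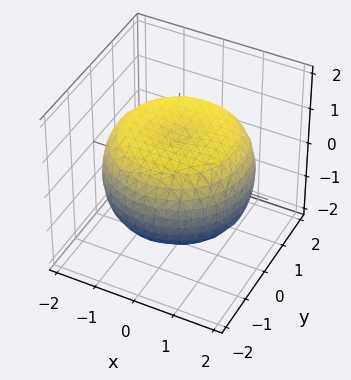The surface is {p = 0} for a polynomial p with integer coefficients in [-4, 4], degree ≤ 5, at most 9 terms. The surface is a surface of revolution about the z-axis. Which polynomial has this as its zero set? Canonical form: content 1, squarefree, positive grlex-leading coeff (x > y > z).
deg p = 4.
Symmetries: rotational symmetry about the z-axis ⇒ p depends on x, y only through x² + y².
Observable constraints: a circular section at z = -1 has radius between 1 and 2; the z-axis gridline crossings are at z ∈ {-1, 1}.
Fitting integer coefficients to these (and the overall shape) gives p.

x^4 + 2*x^2*y^2 + y^4 - 2*x^2 - 2*y^2 + 3*z^2 - 3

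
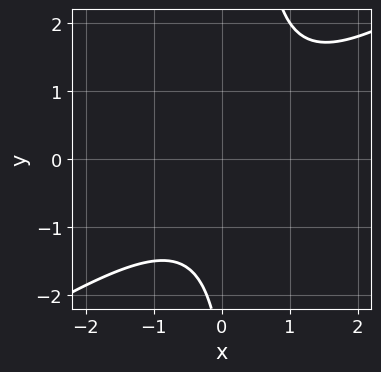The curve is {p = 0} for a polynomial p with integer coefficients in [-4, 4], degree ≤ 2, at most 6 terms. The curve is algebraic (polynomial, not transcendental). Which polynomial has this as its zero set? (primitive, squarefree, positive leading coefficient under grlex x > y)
2*x^2 - 3*x*y - x + y + 3

First, deg p = 2. No degree-1 curve has this shape.
Then, from the axis intercepts and sections: no y-intercept at any integer in the box; it misses every integer gridline on the x-axis.
Finally, solving for integer coefficients yields p as stated.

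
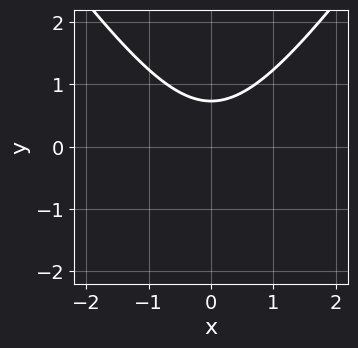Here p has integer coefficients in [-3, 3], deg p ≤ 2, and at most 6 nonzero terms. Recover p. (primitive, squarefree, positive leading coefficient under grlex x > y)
2*x^2 - y^2 - 2*y + 2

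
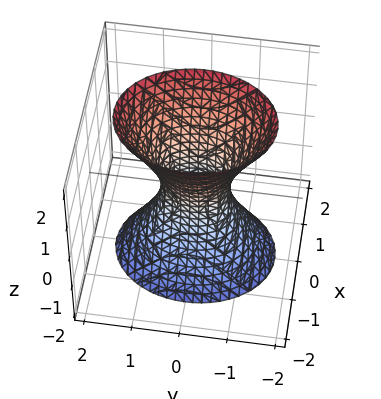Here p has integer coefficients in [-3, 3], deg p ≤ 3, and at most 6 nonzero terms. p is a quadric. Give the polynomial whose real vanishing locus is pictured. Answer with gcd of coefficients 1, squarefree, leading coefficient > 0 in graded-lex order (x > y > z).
3*x^2 + 2*y^2 - z^2 - 1

First, the degree is 2 — an hourglass — one-sheet hyperboloid; a quadric.
Then, symmetries: it's symmetric under z → −z, forcing even powers of z; the y ↦ −y reflection is a symmetry, so y appears only in even powers; the x ↦ −x reflection is a symmetry, so x appears only in even powers.
Then, from the axis intercepts and sections: no z-intercept at any integer in the box.
Finally, assembling these constraints gives the stated polynomial.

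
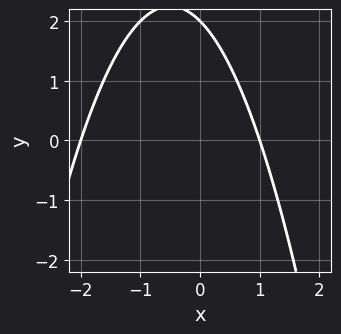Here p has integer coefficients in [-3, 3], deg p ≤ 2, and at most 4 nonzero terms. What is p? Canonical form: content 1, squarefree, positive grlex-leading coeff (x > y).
The degree is 2 — the shape is more complex than any degree-1 curve.
Checking where it meets the axes: among the integer gridlines, it crosses the x-axis at x ∈ {-2, 1}; one y-axis crossing is at y = 2.
Assembling these constraints gives the stated polynomial.

x^2 + x + y - 2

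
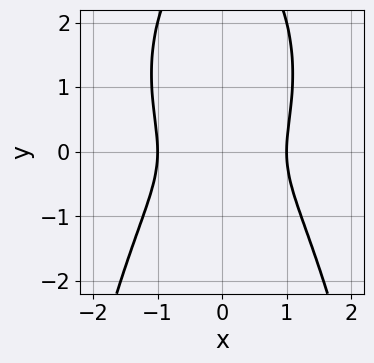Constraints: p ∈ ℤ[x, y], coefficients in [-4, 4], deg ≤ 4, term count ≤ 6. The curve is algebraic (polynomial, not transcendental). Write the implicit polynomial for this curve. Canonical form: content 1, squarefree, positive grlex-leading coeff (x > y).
2*x^4 + x^2*y^2 + y^3 - 3*y^2 - 2

1. The degree is 4 — a generic line meets the curve in up to 4 points.
2. Symmetries: the x ↦ −x reflection is a symmetry, so x appears only in even powers.
3. Checking where it meets the axes: it misses every integer gridline on the y-axis; among the integer gridlines, it crosses the x-axis at x ∈ {-1, 1}.
4. Putting this together gives p.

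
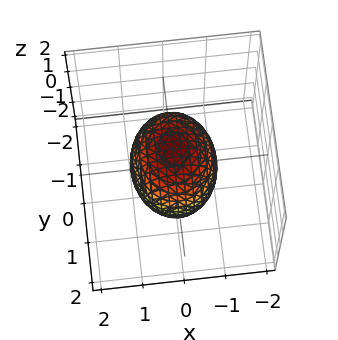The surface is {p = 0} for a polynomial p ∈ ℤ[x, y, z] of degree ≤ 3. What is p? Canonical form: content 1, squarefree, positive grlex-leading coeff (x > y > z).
1. deg p = 2. Bounded and convex; a quadric.
2. Symmetries: it's symmetric under y → −y, forcing even powers of y; it's symmetric under x → −x, forcing even powers of x; mirror symmetry z ↦ −z ⇒ only even powers of z.
3. Against the integer gridlines: the x-axis gridline crossings are at x ∈ {-1, 1}.
4. Together with the visible shape, these determine p as stated.

3*x^2 + 2*y^2 + 2*z^2 - 3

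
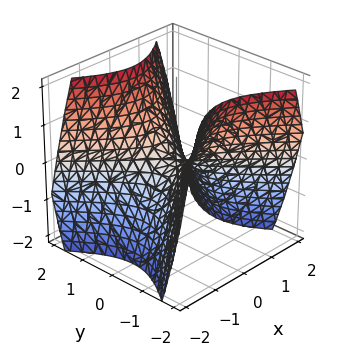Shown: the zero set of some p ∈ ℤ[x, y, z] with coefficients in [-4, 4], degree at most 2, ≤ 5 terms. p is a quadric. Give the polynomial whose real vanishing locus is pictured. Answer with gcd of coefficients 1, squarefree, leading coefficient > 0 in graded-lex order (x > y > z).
x^2 - y^2 + z

The degree is 2 — a saddle surface; a quadric.
Symmetries: it's symmetric under y → −y, forcing even powers of y; the x ↦ −x reflection is a symmetry, so x appears only in even powers.
From the axis intercepts and sections: one x-axis crossing is at x = 0; it crosses the z-axis at the gridline z = 0; it meets the y-axis at y = 0 (among the integer gridlines).
These observations pin down the coefficients.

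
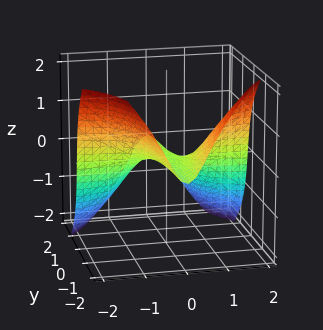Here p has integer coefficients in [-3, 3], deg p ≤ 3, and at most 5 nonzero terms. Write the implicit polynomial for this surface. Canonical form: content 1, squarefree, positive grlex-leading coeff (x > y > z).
3*x^2*y + z^3 + 2*z

(a) Degree: a generic line meets the surface in up to 3 points, so deg p = 3.
(b) Observable constraints: one z-axis crossing is at z = 0; the visible x-axis segment lies entirely on the surface; every point of the y-axis in the box is on the surface.
(c) Together with the visible shape, these determine p as stated.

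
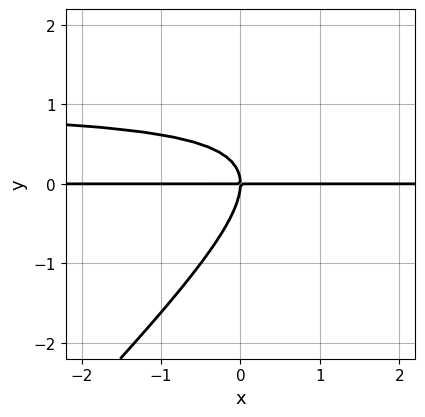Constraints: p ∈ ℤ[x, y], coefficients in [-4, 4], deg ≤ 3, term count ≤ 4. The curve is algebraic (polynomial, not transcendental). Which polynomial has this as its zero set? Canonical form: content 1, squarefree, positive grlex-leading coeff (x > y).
x*y^2 - y^3 - x*y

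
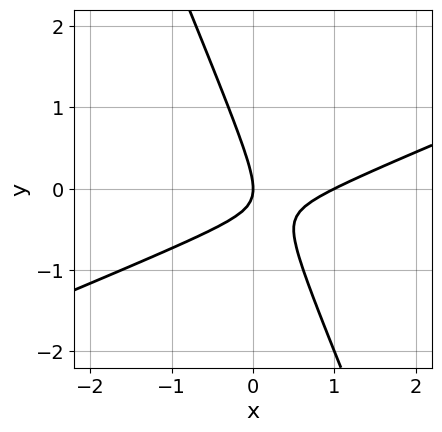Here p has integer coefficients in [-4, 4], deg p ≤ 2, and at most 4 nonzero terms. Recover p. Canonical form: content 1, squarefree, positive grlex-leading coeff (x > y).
First, the degree is 2 — the shape is more complex than any degree-1 curve.
Then, from the axis intercepts and sections: it crosses the y-axis at the gridline y = 0; the x-axis gridline crossings are at x ∈ {0, 1}.
Finally, matching integer coefficients to the picture gives p.

x^2 - 2*x*y - y^2 - x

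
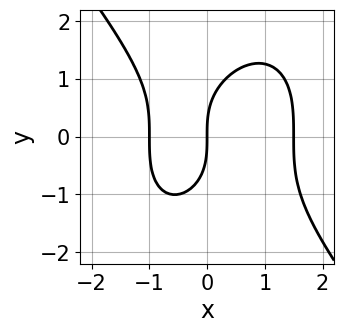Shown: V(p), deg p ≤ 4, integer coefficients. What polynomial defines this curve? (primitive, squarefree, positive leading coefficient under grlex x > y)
2*x^3 + y^3 - x^2 - 3*x

deg p = 3.
From the visible intercepts: the x-axis gridline crossings are at x ∈ {-1, 0}; one y-axis crossing is at y = 0.
The integer polynomial consistent with all of this is the stated p.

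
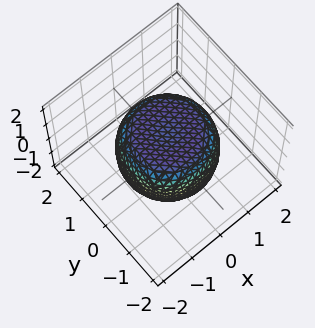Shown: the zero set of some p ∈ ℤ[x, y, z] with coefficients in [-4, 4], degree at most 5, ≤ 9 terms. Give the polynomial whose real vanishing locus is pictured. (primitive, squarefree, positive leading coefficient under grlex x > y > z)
2*x^4 + 4*x^2*y^2 + 2*y^4 - 2*x^2 - 2*y^2 + 3*z^2 - 3

First, deg p = 4. No degree-3 surface has this shape.
Then, symmetries: rotational symmetry about the z-axis ⇒ p depends on x, y only through x² + y².
Then, reading off the gridlines: a circular section at z = 0 has radius between 1 and 2; among the integer gridlines, it crosses the z-axis at z ∈ {-1, 1}.
Finally, fitting integer coefficients to these (and the overall shape) gives p.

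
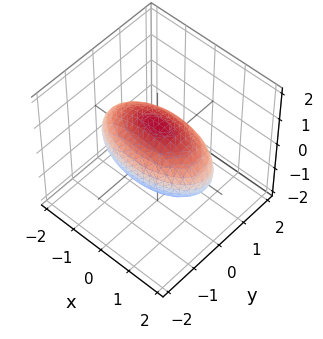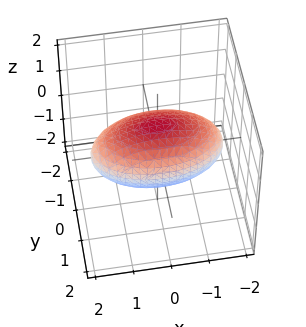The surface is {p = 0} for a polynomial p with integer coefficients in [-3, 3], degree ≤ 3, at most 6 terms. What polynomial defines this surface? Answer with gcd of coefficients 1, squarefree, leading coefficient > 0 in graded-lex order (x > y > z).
Degree: bounded and convex; a quadric, so deg p = 2.
Symmetries: the x ↦ −x reflection is a symmetry, so x appears only in even powers; the y ↦ −y reflection is a symmetry, so y appears only in even powers; it's symmetric under z → −z, forcing even powers of z.
Reading off the gridlines: the z-axis gridline crossings are at z ∈ {-1, 1}; among the integer gridlines, it crosses the y-axis at y ∈ {-1, 1}.
Together with the visible shape, these determine p as stated.

x^2 + 3*y^2 + 3*z^2 - 3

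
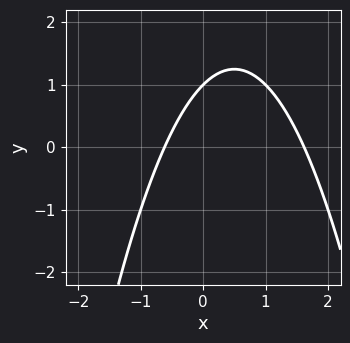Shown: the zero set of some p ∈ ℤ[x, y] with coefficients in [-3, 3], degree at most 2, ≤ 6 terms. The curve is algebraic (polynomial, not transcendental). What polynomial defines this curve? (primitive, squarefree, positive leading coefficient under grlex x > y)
x^2 - x + y - 1

deg p = 2. No degree-1 curve has this shape.
Against the integer gridlines: it crosses the y-axis at the gridline y = 1.
Assembling these constraints gives the stated polynomial.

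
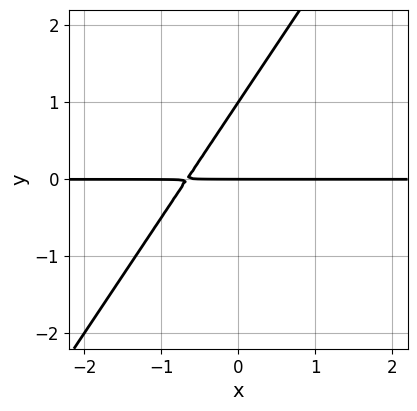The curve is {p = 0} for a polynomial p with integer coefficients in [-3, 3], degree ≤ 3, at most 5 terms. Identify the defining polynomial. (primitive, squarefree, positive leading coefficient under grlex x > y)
3*x*y - 2*y^2 + 2*y

1. The degree is 2 — a generic line meets the curve in up to 2 points.
2. Reading off the gridlines: the y-axis gridline crossings are at y ∈ {0, 1}; the visible x-axis segment lies entirely on the curve.
3. Fitting integer coefficients to these (and the overall shape) gives p.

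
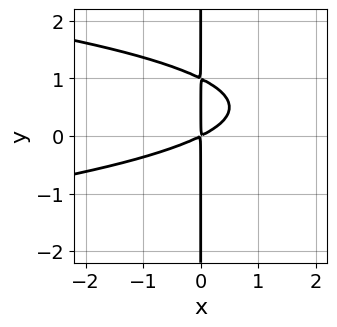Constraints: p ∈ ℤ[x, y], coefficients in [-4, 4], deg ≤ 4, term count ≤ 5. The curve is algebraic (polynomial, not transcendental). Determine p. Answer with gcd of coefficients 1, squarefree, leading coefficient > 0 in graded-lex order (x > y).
2*x*y^2 + x^2 - 2*x*y

(a) deg p = 3.
(b) From the visible intercepts: the visible y-axis segment lies entirely on the curve.
(c) These observations pin down the coefficients.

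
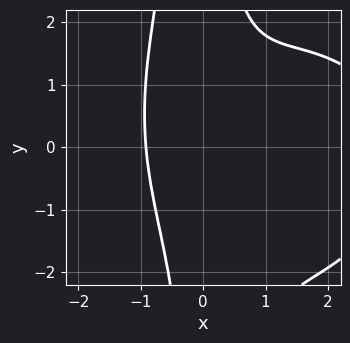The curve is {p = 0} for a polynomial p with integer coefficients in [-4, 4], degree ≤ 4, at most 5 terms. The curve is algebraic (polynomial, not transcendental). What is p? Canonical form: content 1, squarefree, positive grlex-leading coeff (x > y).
x^4 + x^2*y^2 - 3*x^3 + x*y - 3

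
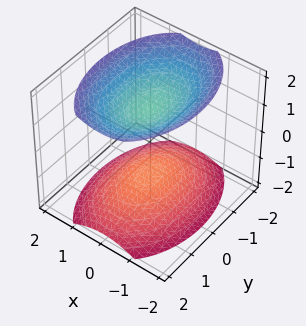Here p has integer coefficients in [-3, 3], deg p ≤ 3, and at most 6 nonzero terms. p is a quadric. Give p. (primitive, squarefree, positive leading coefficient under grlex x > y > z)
2*x^2 + y^2 - 2*z^2 + 3

I count 2 distinct pieces.
Degree: two sheets facing apart; a quadric, so deg p = 2.
Symmetries: the x ↦ −x reflection is a symmetry, so x appears only in even powers; mirror symmetry z ↦ −z ⇒ only even powers of z; the y ↦ −y reflection is a symmetry, so y appears only in even powers.
From the axis intercepts and sections: it misses every integer gridline on the y-axis; the surface avoids every integer x-axis point in the box.
Matching integer coefficients to the picture gives p.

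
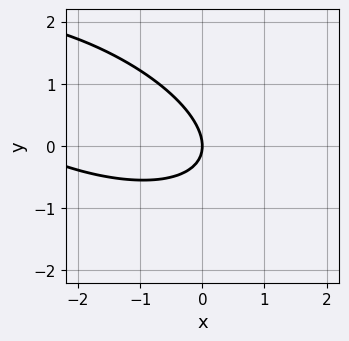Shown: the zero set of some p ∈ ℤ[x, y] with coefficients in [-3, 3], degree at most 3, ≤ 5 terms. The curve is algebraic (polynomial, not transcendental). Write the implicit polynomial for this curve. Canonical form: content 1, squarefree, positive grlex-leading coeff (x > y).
(a) Degree: no degree-1 curve has this shape, so deg p = 2.
(b) From the axis intercepts and sections: one y-axis crossing is at y = 0; it meets the x-axis at x = 0 (among the integer gridlines).
(c) Matching integer coefficients to the picture gives p.

x^2 + 2*x*y + 3*y^2 + 3*x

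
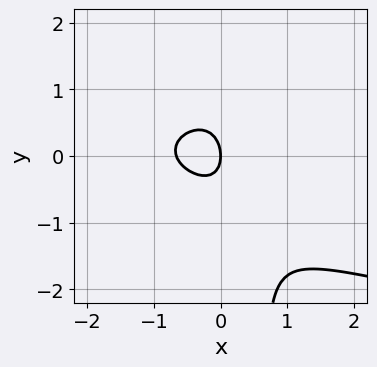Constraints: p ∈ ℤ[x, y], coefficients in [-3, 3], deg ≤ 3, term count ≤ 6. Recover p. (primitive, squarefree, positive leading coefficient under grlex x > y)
(a) The degree is 3 — a generic line meets the curve in up to 3 points.
(b) Observable constraints: one x-axis crossing is at x = 0; one y-axis crossing is at y = 0.
(c) Matching integer coefficients to the picture gives p.

3*x*y^2 - 3*x^2 - x*y - 2*y^2 - 2*x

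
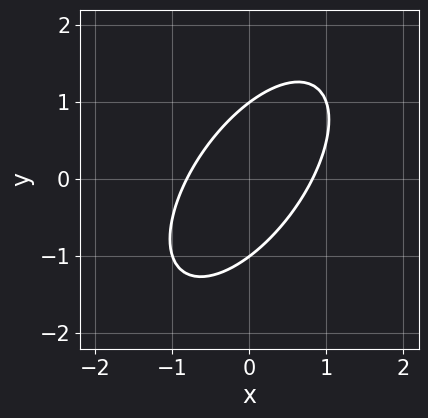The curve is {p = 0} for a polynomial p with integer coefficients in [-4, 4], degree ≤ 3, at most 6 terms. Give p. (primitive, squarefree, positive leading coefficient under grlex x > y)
1. deg p = 2. A generic line meets the curve in up to 2 points.
2. Checking where it meets the axes: the y-axis gridline crossings are at y ∈ {-1, 1}.
3. Assembling these constraints gives the stated polynomial.

3*x^2 - 3*x*y + 2*y^2 - 2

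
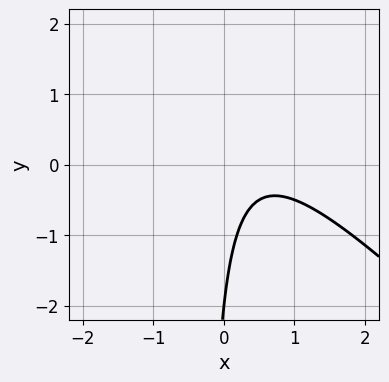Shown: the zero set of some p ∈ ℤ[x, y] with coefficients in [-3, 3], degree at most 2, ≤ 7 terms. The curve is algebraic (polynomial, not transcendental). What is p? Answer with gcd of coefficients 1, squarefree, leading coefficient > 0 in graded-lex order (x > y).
3*x^2 + 3*x*y - 3*x + y + 2

First, the degree is 2 — the shape is more complex than any degree-1 curve.
Next, checking where it meets the axes: no x-intercept at any integer in the box; one y-axis crossing is at y = -2.
Finally, fitting integer coefficients to these (and the overall shape) gives p.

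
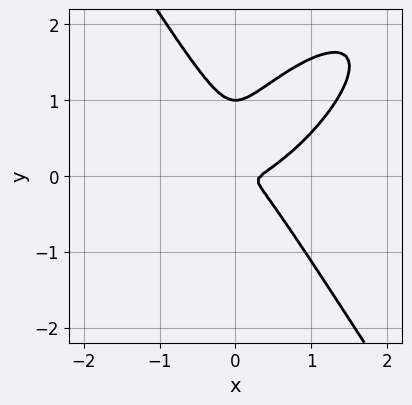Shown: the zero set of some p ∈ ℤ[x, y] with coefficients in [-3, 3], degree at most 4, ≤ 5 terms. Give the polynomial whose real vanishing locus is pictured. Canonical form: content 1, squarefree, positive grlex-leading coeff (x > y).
3*x^3 - 3*x^2*y + 2*y^3 - x^2 - 2*y^2

(a) The degree is 3 — no degree-2 curve has this shape.
(b) Against the integer gridlines: it meets the y-axis at y = 1 (among the integer gridlines).
(c) Assembling these constraints gives the stated polynomial.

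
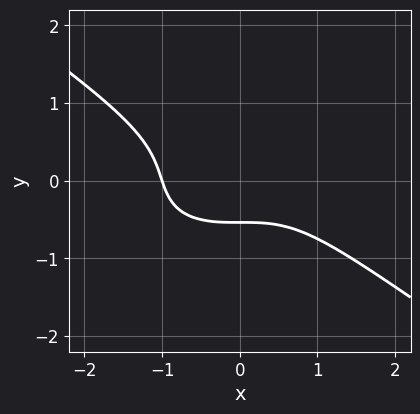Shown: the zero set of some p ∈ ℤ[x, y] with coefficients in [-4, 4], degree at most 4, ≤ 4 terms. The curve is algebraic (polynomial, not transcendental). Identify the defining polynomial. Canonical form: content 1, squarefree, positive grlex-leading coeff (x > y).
x^3 + 3*y^3 + y + 1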